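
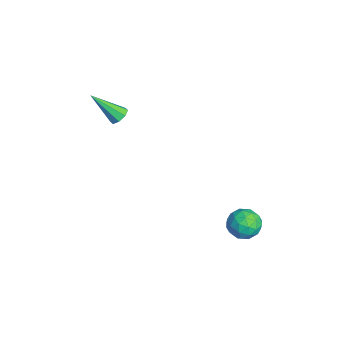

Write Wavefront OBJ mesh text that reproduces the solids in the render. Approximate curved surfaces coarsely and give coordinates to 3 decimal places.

v -2.785 -1.821 2.206
v -2.205 -1.906 2.275
v -3.155 -3.159 3.674
v -2.364 -1.574 2.537
v -2.769 -1.387 2.605
v -3.184 -1.455 2.44
v -3.365 -1.737 2.137
v -3.206 -2.068 1.875
v -2.801 -2.255 1.807
v -2.386 -2.188 1.972
v 3.263 3.472 -1.615
v 4.17 3.561 -1.694
v 3.45 2.639 -0.406
v 4.357 2.728 -0.485
v 3.845 3.45 -0.254
v 3.729 3.965 -1.001
v 3.891 2.235 -1.099
v 3.775 2.75 -1.846
v 4.558 2.797 -1.375
v 4.53 3.548 -0.853
v 3.09 2.652 -1.247
v 3.062 3.403 -0.725
v 3.7 3.59 -1.76
v 3.92 2.61 -0.34
v 3.619 3.035 -0.204
v 4.153 3.087 -0.25
v 3.441 3.827 -1.353
v 3.974 3.879 -1.4
v 3.783 3.814 -0.554
v 3.646 2.321 -0.7
v 4.179 2.373 -0.747
v 3.467 3.113 -1.85
v 4.001 3.165 -1.896
v 3.837 2.386 -1.546
v 4.461 3.193 -1.62
v 4.571 2.703 -0.909
v 4.297 2.413 -1.27
v 4.229 2.716 -1.709
v 4.444 3.634 -1.313
v 4.555 3.144 -0.603
v 4.254 3.569 -0.467
v 4.186 3.871 -0.906
v 4.673 3.185 -1.126
v 3.065 3.056 -1.497
v 3.176 2.566 -0.787
v 3.434 2.329 -1.194
v 3.366 2.631 -1.633
v 3.049 3.497 -1.191
v 3.159 3.007 -0.48
v 3.391 3.484 -0.391
v 3.323 3.787 -0.83
v 2.947 3.015 -0.974
f 2 1 4
f 2 4 3
f 4 1 5
f 4 5 3
f 5 1 6
f 5 6 3
f 6 1 7
f 6 7 3
f 7 1 8
f 7 8 3
f 8 1 9
f 8 9 3
f 9 1 10
f 9 10 3
f 10 1 2
f 10 2 3
f 11 48 27
f 48 22 51
f 27 51 16
f 48 51 27
f 11 27 23
f 27 16 28
f 23 28 12
f 27 28 23
f 11 23 32
f 23 12 33
f 32 33 18
f 23 33 32
f 11 32 44
f 32 18 47
f 44 47 21
f 32 47 44
f 11 44 48
f 44 21 52
f 48 52 22
f 44 52 48
f 12 28 39
f 28 16 42
f 39 42 20
f 28 42 39
f 16 51 29
f 51 22 50
f 29 50 15
f 51 50 29
f 22 52 49
f 52 21 45
f 49 45 13
f 52 45 49
f 21 47 46
f 47 18 34
f 46 34 17
f 47 34 46
f 18 33 38
f 33 12 35
f 38 35 19
f 33 35 38
f 14 40 26
f 40 20 41
f 26 41 15
f 40 41 26
f 14 26 24
f 26 15 25
f 24 25 13
f 26 25 24
f 14 24 31
f 24 13 30
f 31 30 17
f 24 30 31
f 14 31 36
f 31 17 37
f 36 37 19
f 31 37 36
f 14 36 40
f 36 19 43
f 40 43 20
f 36 43 40
f 15 41 29
f 41 20 42
f 29 42 16
f 41 42 29
f 13 25 49
f 25 15 50
f 49 50 22
f 25 50 49
f 17 30 46
f 30 13 45
f 46 45 21
f 30 45 46
f 19 37 38
f 37 17 34
f 38 34 18
f 37 34 38
f 20 43 39
f 43 19 35
f 39 35 12
f 43 35 39



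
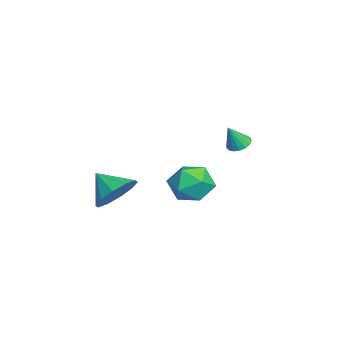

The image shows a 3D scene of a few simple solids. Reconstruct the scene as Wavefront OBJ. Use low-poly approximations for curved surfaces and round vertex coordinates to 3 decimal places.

v 0.525 1.753 -3.667
v 1.131 1.255 -3.156
v -0.231 0.485 -4.004
v 0.375 -0.013 -3.493
v -0.219 0.575 -3.073
v 0.248 1.359 -2.864
v 0.652 0.381 -4.296
v 1.119 1.165 -4.087
v 1.21 0.408 -3.545
v 0.671 0.527 -2.789
v 0.229 1.213 -4.371
v -0.31 1.332 -3.615
v 1.129 -1.749 -3.753
v 1.59 -1.413 -3.006
v 0.511 -2.511 -3.027
v 1.111 -1.093 -3.08
v 0.638 -1.024 -3.411
v 0.353 -1.233 -3.872
v 0.365 -1.638 -4.288
v 0.668 -2.086 -4.499
v 1.148 -2.406 -4.425
v 1.62 -2.474 -4.095
v 1.905 -2.266 -3.633
v 1.894 -1.861 -3.217
v -3.694 2.697 -3.595
v -3.38 3.102 -3.506
v -3.406 2.263 -2.625
v -3.598 3.173 -3.41
v -3.838 3.135 -3.356
v -4.045 2.997 -3.356
v -4.171 2.789 -3.412
v -4.188 2.561 -3.509
v -4.092 2.364 -3.626
v -3.904 2.242 -3.735
v -3.668 2.225 -3.813
v -3.438 2.316 -3.84
v -3.267 2.494 -3.812
v -3.193 2.719 -3.733
v -3.234 2.938 -3.623
f 1 12 6
f 1 6 2
f 1 2 8
f 1 8 11
f 1 11 12
f 2 6 10
f 6 12 5
f 12 11 3
f 11 8 7
f 8 2 9
f 4 10 5
f 4 5 3
f 4 3 7
f 4 7 9
f 4 9 10
f 5 10 6
f 3 5 12
f 7 3 11
f 9 7 8
f 10 9 2
f 14 13 16
f 14 16 15
f 16 13 17
f 16 17 15
f 17 13 18
f 17 18 15
f 18 13 19
f 18 19 15
f 19 13 20
f 19 20 15
f 20 13 21
f 20 21 15
f 21 13 22
f 21 22 15
f 22 13 23
f 22 23 15
f 23 13 24
f 23 24 15
f 24 13 14
f 24 14 15
f 26 25 28
f 26 28 27
f 28 25 29
f 28 29 27
f 29 25 30
f 29 30 27
f 30 25 31
f 30 31 27
f 31 25 32
f 31 32 27
f 32 25 33
f 32 33 27
f 33 25 34
f 33 34 27
f 34 25 35
f 34 35 27
f 35 25 36
f 35 36 27
f 36 25 37
f 36 37 27
f 37 25 38
f 37 38 27
f 38 25 39
f 38 39 27
f 39 25 26
f 39 26 27



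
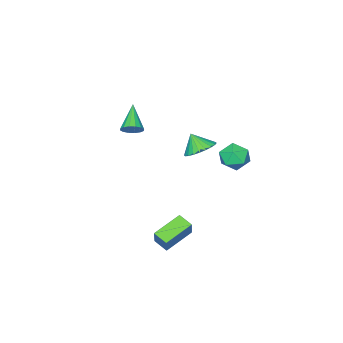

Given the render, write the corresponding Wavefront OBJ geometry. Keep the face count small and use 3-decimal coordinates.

v -3.99 1.794 -0.301
v -3.12 1.583 -0.172
v -4 0.997 -1.528
v -3.13 0.786 -1.399
v -3.763 0.454 -0.845
v -3.757 0.947 -0.086
v -3.363 1.633 -1.614
v -3.357 2.126 -0.855
v -2.733 1.484 -0.983
v -2.98 0.755 -0.507
v -4.14 1.825 -1.193
v -4.387 1.096 -0.717
v 0.118 -2.272 1.143
v 0.492 -2.745 1.053
v -0.818 -3.208 2.177
v 0.613 -2.592 1.301
v 0.601 -2.353 1.507
v 0.46 -2.092 1.615
v 0.227 -1.879 1.597
v -0.035 -1.772 1.457
v -0.256 -1.798 1.233
v -0.377 -1.952 0.985
v -0.365 -2.191 0.779
v -0.223 -2.452 0.671
v 0.009 -2.665 0.689
v 0.271 -2.772 0.829
v 3.397 3.628 -3.096
v 3.446 2.855 -2.797
v 1.862 3.759 -2.505
v 1.911 2.986 -2.206
v 3.809 4.034 -2.114
v 3.858 3.261 -1.815
v 2.274 4.165 -1.523
v 2.323 3.392 -1.224
v -3.241 -0.827 -1.152
v -2.402 -0.475 -1.015
v -3.139 -1.433 -0.228
v -2.607 -0.239 -0.837
v -2.908 -0.093 -0.708
v -3.26 -0.059 -0.646
v -3.609 -0.141 -0.661
v -3.902 -0.328 -0.751
v -4.095 -0.591 -0.902
v -4.157 -0.889 -1.091
v -4.08 -1.179 -1.289
v -3.876 -1.414 -1.467
v -3.574 -1.56 -1.596
v -3.223 -1.595 -1.658
v -2.874 -1.512 -1.643
v -2.58 -1.326 -1.553
v -2.388 -1.063 -1.402
v -2.326 -0.764 -1.213
f 1 12 6
f 1 6 2
f 1 2 8
f 1 8 11
f 1 11 12
f 2 6 10
f 6 12 5
f 12 11 3
f 11 8 7
f 8 2 9
f 4 10 5
f 4 5 3
f 4 3 7
f 4 7 9
f 4 9 10
f 5 10 6
f 3 5 12
f 7 3 11
f 9 7 8
f 10 9 2
f 14 13 16
f 14 16 15
f 16 13 17
f 16 17 15
f 17 13 18
f 17 18 15
f 18 13 19
f 18 19 15
f 19 13 20
f 19 20 15
f 20 13 21
f 20 21 15
f 21 13 22
f 21 22 15
f 22 13 23
f 22 23 15
f 23 13 24
f 23 24 15
f 24 13 25
f 24 25 15
f 25 13 26
f 25 26 15
f 26 13 14
f 26 14 15
f 28 30 27
f 31 28 27
f 27 30 29
f 29 31 27
f 28 34 30
f 32 28 31
f 32 34 28
f 30 34 29
f 33 31 29
f 29 34 33
f 33 32 31
f 34 32 33
f 36 35 38
f 36 38 37
f 38 35 39
f 38 39 37
f 39 35 40
f 39 40 37
f 40 35 41
f 40 41 37
f 41 35 42
f 41 42 37
f 42 35 43
f 42 43 37
f 43 35 44
f 43 44 37
f 44 35 45
f 44 45 37
f 45 35 46
f 45 46 37
f 46 35 47
f 46 47 37
f 47 35 48
f 47 48 37
f 48 35 49
f 48 49 37
f 49 35 50
f 49 50 37
f 50 35 51
f 50 51 37
f 51 35 52
f 51 52 37
f 52 35 36
f 52 36 37



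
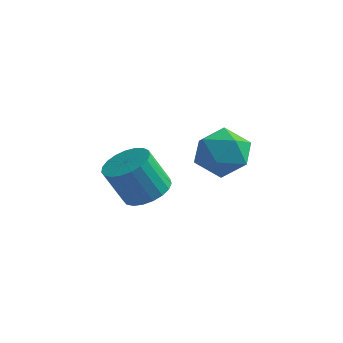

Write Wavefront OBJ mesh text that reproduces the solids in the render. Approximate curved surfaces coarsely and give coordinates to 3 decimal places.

v 4.096 2.39 -1.727
v 4.548 1.606 -1.095
v 2.572 2.254 -0.805
v 3.024 1.47 -0.173
v 3.377 2.513 -0.096
v 4.319 2.598 -0.666
v 2.801 1.262 -1.234
v 3.743 1.347 -1.804
v 3.748 0.909 -0.79
v 4.104 1.683 -0.087
v 3.016 2.177 -1.813
v 3.372 2.951 -1.11
v 0.322 2.964 -4.361
v 1.134 3.246 -3.933
v 0.449 2.937 -2.431
v -0.362 2.656 -2.859
v 0.93 3.588 -3.956
v 0.245 3.279 -2.454
v 0.62 3.822 -4.049
v -0.065 3.513 -2.547
v 0.259 3.908 -4.196
v -0.426 3.599 -2.694
v -0.091 3.831 -4.372
v -0.776 3.522 -2.869
v -0.37 3.603 -4.546
v -1.055 3.295 -3.043
v -0.529 3.266 -4.687
v -1.214 2.957 -3.185
v -0.54 2.876 -4.773
v -1.225 2.567 -3.27
v -0.403 2.502 -4.787
v -1.088 2.193 -3.284
v -0.14 2.207 -4.728
v -0.825 1.898 -3.225
v 0.203 2.044 -4.605
v -0.482 1.735 -3.102
v 0.566 2.039 -4.44
v -0.118 1.73 -2.938
v 0.888 2.195 -4.262
v 0.203 1.886 -2.759
v 1.111 2.484 -4.101
v 0.427 2.175 -2.598
v 1.199 2.855 -3.984
v 0.514 2.547 -2.482
f 1 12 6
f 1 6 2
f 1 2 8
f 1 8 11
f 1 11 12
f 2 6 10
f 6 12 5
f 12 11 3
f 11 8 7
f 8 2 9
f 4 10 5
f 4 5 3
f 4 3 7
f 4 7 9
f 4 9 10
f 5 10 6
f 3 5 12
f 7 3 11
f 9 7 8
f 10 9 2
f 14 13 17
f 14 17 15
f 15 17 18
f 15 18 16
f 17 13 19
f 17 19 18
f 18 19 20
f 18 20 16
f 19 13 21
f 19 21 20
f 20 21 22
f 20 22 16
f 21 13 23
f 21 23 22
f 22 23 24
f 22 24 16
f 23 13 25
f 23 25 24
f 24 25 26
f 24 26 16
f 25 13 27
f 25 27 26
f 26 27 28
f 26 28 16
f 27 13 29
f 27 29 28
f 28 29 30
f 28 30 16
f 29 13 31
f 29 31 30
f 30 31 32
f 30 32 16
f 31 13 33
f 31 33 32
f 32 33 34
f 32 34 16
f 33 13 35
f 33 35 34
f 34 35 36
f 34 36 16
f 35 13 37
f 35 37 36
f 36 37 38
f 36 38 16
f 37 13 39
f 37 39 38
f 38 39 40
f 38 40 16
f 39 13 41
f 39 41 40
f 40 41 42
f 40 42 16
f 41 13 43
f 41 43 42
f 42 43 44
f 42 44 16
f 43 13 14
f 43 14 44
f 44 14 15
f 44 15 16



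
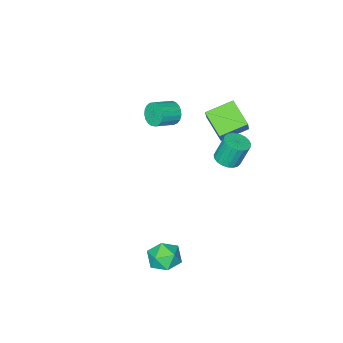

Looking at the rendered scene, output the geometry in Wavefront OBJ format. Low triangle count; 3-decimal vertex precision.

v -2.777 -3.627 1.344
v -2.466 -3.11 0.717
v -1.111 -3.257 1.269
v -1.423 -3.773 1.896
v -2.546 -2.873 0.977
v -1.192 -3.019 1.529
v -2.667 -2.765 1.301
v -1.312 -2.911 1.853
v -2.806 -2.806 1.632
v -1.452 -2.953 2.184
v -2.941 -2.99 1.913
v -1.586 -3.136 2.466
v -3.047 -3.283 2.096
v -1.692 -3.43 2.649
v -3.107 -3.636 2.149
v -1.752 -3.782 2.701
v -3.109 -3.987 2.063
v -1.755 -4.134 2.615
v -3.055 -4.276 1.852
v -1.7 -4.423 2.404
v -2.952 -4.453 1.553
v -1.597 -4.599 2.106
v -2.819 -4.487 1.219
v -1.465 -4.633 1.771
v -2.679 -4.372 0.905
v -1.325 -4.518 1.458
v -2.556 -4.128 0.668
v -1.201 -4.274 1.22
v -2.471 -3.798 0.548
v -1.117 -3.944 1.1
v -2.439 -3.438 0.565
v -1.085 -3.584 1.117
v -1.915 2.29 1.574
v -1.167 2.655 1.686
v -1.597 3.035 3.318
v -2.345 2.67 3.206
v -1.361 2.922 1.573
v -1.792 3.302 3.204
v -1.652 3.079 1.459
v -2.082 3.46 3.091
v -1.988 3.1 1.366
v -2.418 3.481 2.998
v -2.311 2.981 1.308
v -2.741 3.362 2.94
v -2.566 2.742 1.297
v -2.996 3.123 2.928
v -2.708 2.425 1.333
v -3.138 2.806 2.965
v -2.713 2.085 1.411
v -3.144 2.466 3.043
v -2.58 1.78 1.517
v -3.011 2.161 3.149
v -2.332 1.563 1.634
v -2.763 1.944 3.265
v -2.012 1.472 1.739
v -2.443 1.853 3.371
v -1.675 1.522 1.817
v -2.106 1.903 3.448
v -1.38 1.705 1.852
v -1.81 2.086 3.484
v -1.177 1.989 1.839
v -1.607 2.37 3.471
v -1.101 2.325 1.781
v -1.532 2.706 3.412
v 3.351 4.298 -3.409
v 4.472 4.356 -3.335
v 3.408 2.544 -2.925
v 4.529 2.602 -2.851
v 3.888 3.148 -2.105
v 3.852 4.231 -2.404
v 4.028 2.669 -3.856
v 3.992 3.752 -4.155
v 4.89 3.348 -3.611
v 4.804 3.644 -2.529
v 3.076 3.256 -3.731
v 2.99 3.552 -2.649
v -3.116 0.431 1.225
v -3.374 -1.148 2.231
v -4.767 1.078 1.819
v -5.024 -0.501 2.825
v -2.136 1.361 2.935
v -2.393 -0.218 3.941
v -3.786 2.008 3.529
v -4.044 0.429 4.535
f 2 1 5
f 2 5 3
f 3 5 6
f 3 6 4
f 5 1 7
f 5 7 6
f 6 7 8
f 6 8 4
f 7 1 9
f 7 9 8
f 8 9 10
f 8 10 4
f 9 1 11
f 9 11 10
f 10 11 12
f 10 12 4
f 11 1 13
f 11 13 12
f 12 13 14
f 12 14 4
f 13 1 15
f 13 15 14
f 14 15 16
f 14 16 4
f 15 1 17
f 15 17 16
f 16 17 18
f 16 18 4
f 17 1 19
f 17 19 18
f 18 19 20
f 18 20 4
f 19 1 21
f 19 21 20
f 20 21 22
f 20 22 4
f 21 1 23
f 21 23 22
f 22 23 24
f 22 24 4
f 23 1 25
f 23 25 24
f 24 25 26
f 24 26 4
f 25 1 27
f 25 27 26
f 26 27 28
f 26 28 4
f 27 1 29
f 27 29 28
f 28 29 30
f 28 30 4
f 29 1 31
f 29 31 30
f 30 31 32
f 30 32 4
f 31 1 2
f 31 2 32
f 32 2 3
f 32 3 4
f 34 33 37
f 34 37 35
f 35 37 38
f 35 38 36
f 37 33 39
f 37 39 38
f 38 39 40
f 38 40 36
f 39 33 41
f 39 41 40
f 40 41 42
f 40 42 36
f 41 33 43
f 41 43 42
f 42 43 44
f 42 44 36
f 43 33 45
f 43 45 44
f 44 45 46
f 44 46 36
f 45 33 47
f 45 47 46
f 46 47 48
f 46 48 36
f 47 33 49
f 47 49 48
f 48 49 50
f 48 50 36
f 49 33 51
f 49 51 50
f 50 51 52
f 50 52 36
f 51 33 53
f 51 53 52
f 52 53 54
f 52 54 36
f 53 33 55
f 53 55 54
f 54 55 56
f 54 56 36
f 55 33 57
f 55 57 56
f 56 57 58
f 56 58 36
f 57 33 59
f 57 59 58
f 58 59 60
f 58 60 36
f 59 33 61
f 59 61 60
f 60 61 62
f 60 62 36
f 61 33 63
f 61 63 62
f 62 63 64
f 62 64 36
f 63 33 34
f 63 34 64
f 64 34 35
f 64 35 36
f 65 76 70
f 65 70 66
f 65 66 72
f 65 72 75
f 65 75 76
f 66 70 74
f 70 76 69
f 76 75 67
f 75 72 71
f 72 66 73
f 68 74 69
f 68 69 67
f 68 67 71
f 68 71 73
f 68 73 74
f 69 74 70
f 67 69 76
f 71 67 75
f 73 71 72
f 74 73 66
f 78 80 77
f 81 78 77
f 77 80 79
f 79 81 77
f 78 84 80
f 82 78 81
f 82 84 78
f 80 84 79
f 83 81 79
f 79 84 83
f 83 82 81
f 84 82 83



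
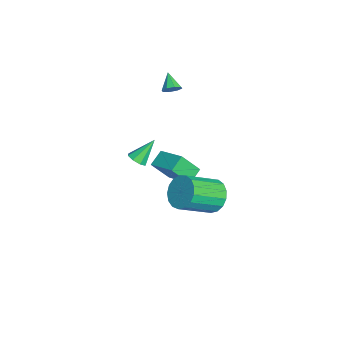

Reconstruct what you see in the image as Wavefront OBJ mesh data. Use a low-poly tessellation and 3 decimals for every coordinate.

v -3.966 2.895 -4.169
v -3.784 2.002 -2.991
v -2.802 3.896 -3.59
v -2.621 3.002 -2.411
v -3.299 2.398 -4.649
v -3.118 1.504 -3.47
v -2.136 3.398 -4.069
v -1.954 2.505 -2.891
v -3.186 2.542 2.185
v -2.885 2.282 2.504
v -3.994 2.358 2.795
v -2.904 2.661 2.593
v -3.088 2.971 2.444
v -3.329 3.03 2.142
v -3.486 2.803 1.866
v -3.467 2.424 1.776
v -3.283 2.114 1.926
v -3.042 2.055 2.228
v 2.242 4.329 -0.999
v 2.554 3.951 -1.777
v 3.33 2.453 -0.74
v 3.018 2.831 0.039
v 2.884 4.212 -1.647
v 3.66 2.714 -0.61
v 3.067 4.499 -1.369
v 3.843 3.002 -0.331
v 3.061 4.748 -1.006
v 3.837 3.251 0.032
v 2.867 4.901 -0.641
v 3.643 3.403 0.397
v 2.531 4.922 -0.358
v 3.306 3.425 0.68
v 2.128 4.808 -0.222
v 2.903 3.311 0.816
v 1.751 4.584 -0.264
v 2.527 3.086 0.774
v 1.487 4.301 -0.474
v 2.263 2.804 0.563
v 1.396 4.025 -0.805
v 2.171 2.527 0.233
v 1.499 3.818 -1.18
v 2.274 2.321 -0.142
v 1.772 3.728 -1.513
v 2.547 2.231 -0.476
v 2.153 3.776 -1.729
v 2.928 2.279 -0.691
v -0.68 0.85 -0.891
v -0.171 0.998 -0.788
v -1.14 1.69 0.171
v -0.355 1.245 -1.063
v -0.73 1.261 -1.238
v -1.075 1.036 -1.209
v -1.189 0.702 -0.994
v -1.005 0.454 -0.719
v -0.631 0.439 -0.544
v -0.286 0.664 -0.573
f 2 4 1
f 5 2 1
f 1 4 3
f 3 5 1
f 2 8 4
f 6 2 5
f 6 8 2
f 4 8 3
f 7 5 3
f 3 8 7
f 7 6 5
f 8 6 7
f 10 9 12
f 10 12 11
f 12 9 13
f 12 13 11
f 13 9 14
f 13 14 11
f 14 9 15
f 14 15 11
f 15 9 16
f 15 16 11
f 16 9 17
f 16 17 11
f 17 9 18
f 17 18 11
f 18 9 10
f 18 10 11
f 20 19 23
f 20 23 21
f 21 23 24
f 21 24 22
f 23 19 25
f 23 25 24
f 24 25 26
f 24 26 22
f 25 19 27
f 25 27 26
f 26 27 28
f 26 28 22
f 27 19 29
f 27 29 28
f 28 29 30
f 28 30 22
f 29 19 31
f 29 31 30
f 30 31 32
f 30 32 22
f 31 19 33
f 31 33 32
f 32 33 34
f 32 34 22
f 33 19 35
f 33 35 34
f 34 35 36
f 34 36 22
f 35 19 37
f 35 37 36
f 36 37 38
f 36 38 22
f 37 19 39
f 37 39 38
f 38 39 40
f 38 40 22
f 39 19 41
f 39 41 40
f 40 41 42
f 40 42 22
f 41 19 43
f 41 43 42
f 42 43 44
f 42 44 22
f 43 19 45
f 43 45 44
f 44 45 46
f 44 46 22
f 45 19 20
f 45 20 46
f 46 20 21
f 46 21 22
f 48 47 50
f 48 50 49
f 50 47 51
f 50 51 49
f 51 47 52
f 51 52 49
f 52 47 53
f 52 53 49
f 53 47 54
f 53 54 49
f 54 47 55
f 54 55 49
f 55 47 56
f 55 56 49
f 56 47 48
f 56 48 49



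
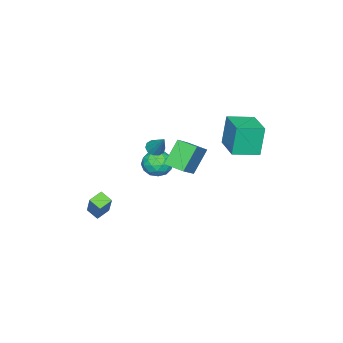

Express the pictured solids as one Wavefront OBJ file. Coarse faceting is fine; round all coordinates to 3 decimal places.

v -0.208 1.16 2.625
v 1.228 1.412 3.663
v -0.272 2.351 2.424
v 1.164 2.603 3.463
v 0.856 0.977 1.197
v 2.292 1.229 2.236
v 0.792 2.168 0.997
v 2.228 2.42 2.035
v -1.589 -1.925 0.506
v -1.16 -2.314 0.619
v -1.051 -0.955 1.794
v -1.031 -2.07 0.382
v -1.114 -1.77 0.191
v -1.379 -1.53 0.121
v -1.724 -1.44 0.198
v -2.018 -1.536 0.392
v -2.147 -1.78 0.63
v -2.064 -2.079 0.82
v -1.799 -2.32 0.89
v -1.454 -2.409 0.814
v -3.317 -2.007 -1.12
v -2.406 -1.801 -0.798
v -2.714 -3.079 -2.142
v -1.803 -2.873 -1.82
v -2.442 -3.341 -1.228
v -2.815 -2.678 -0.597
v -2.305 -2.202 -2.343
v -2.678 -1.539 -1.712
v -1.78 -1.922 -1.554
v -1.865 -2.625 -0.865
v -3.255 -2.255 -2.075
v -3.34 -2.958 -1.386
v -2.915 -1.81 -0.869
v -2.205 -3.07 -2.071
v -2.581 -3.345 -1.723
v -2.046 -3.224 -1.534
v -3.155 -2.325 -0.751
v -2.619 -2.204 -0.562
v -2.64 -3.109 -0.815
v -2.501 -2.676 -2.378
v -1.965 -2.555 -2.189
v -3.074 -1.656 -1.406
v -2.539 -1.535 -1.217
v -2.48 -1.771 -2.125
v -2.011 -1.76 -1.124
v -1.657 -2.39 -1.725
v -1.952 -1.995 -2.032
v -2.171 -1.606 -1.661
v -2.061 -2.173 -0.719
v -1.706 -2.804 -1.32
v -2.082 -3.078 -0.972
v -2.301 -2.689 -0.601
v -1.693 -2.244 -1.164
v -3.414 -2.076 -1.62
v -3.059 -2.707 -2.221
v -2.819 -2.191 -2.339
v -3.038 -1.802 -1.968
v -3.463 -2.49 -1.215
v -3.109 -3.12 -1.816
v -2.949 -3.274 -1.279
v -3.168 -2.885 -0.908
v -3.427 -2.636 -1.776
v 3.537 -2.353 -2.751
v 3.491 -3.082 -2.338
v 2.753 -2.119 -2.424
v 2.708 -2.849 -2.011
v 4.492 -1.471 -1.089
v 4.447 -2.201 -0.676
v 3.709 -1.238 -0.762
v 3.663 -1.967 -0.349
v -4.414 2.594 0.976
v -4.788 2.657 2.92
v -3.007 4.111 1.198
v -3.381 4.174 3.141
v -3.239 1.466 1.239
v -3.613 1.529 3.182
v -1.832 2.983 1.46
v -2.206 3.046 3.404
f 2 4 1
f 5 2 1
f 1 4 3
f 3 5 1
f 2 8 4
f 6 2 5
f 6 8 2
f 4 8 3
f 7 5 3
f 3 8 7
f 7 6 5
f 8 6 7
f 10 9 12
f 10 12 11
f 12 9 13
f 12 13 11
f 13 9 14
f 13 14 11
f 14 9 15
f 14 15 11
f 15 9 16
f 15 16 11
f 16 9 17
f 16 17 11
f 17 9 18
f 17 18 11
f 18 9 19
f 18 19 11
f 19 9 20
f 19 20 11
f 20 9 10
f 20 10 11
f 21 58 37
f 58 32 61
f 37 61 26
f 58 61 37
f 21 37 33
f 37 26 38
f 33 38 22
f 37 38 33
f 21 33 42
f 33 22 43
f 42 43 28
f 33 43 42
f 21 42 54
f 42 28 57
f 54 57 31
f 42 57 54
f 21 54 58
f 54 31 62
f 58 62 32
f 54 62 58
f 22 38 49
f 38 26 52
f 49 52 30
f 38 52 49
f 26 61 39
f 61 32 60
f 39 60 25
f 61 60 39
f 32 62 59
f 62 31 55
f 59 55 23
f 62 55 59
f 31 57 56
f 57 28 44
f 56 44 27
f 57 44 56
f 28 43 48
f 43 22 45
f 48 45 29
f 43 45 48
f 24 50 36
f 50 30 51
f 36 51 25
f 50 51 36
f 24 36 34
f 36 25 35
f 34 35 23
f 36 35 34
f 24 34 41
f 34 23 40
f 41 40 27
f 34 40 41
f 24 41 46
f 41 27 47
f 46 47 29
f 41 47 46
f 24 46 50
f 46 29 53
f 50 53 30
f 46 53 50
f 25 51 39
f 51 30 52
f 39 52 26
f 51 52 39
f 23 35 59
f 35 25 60
f 59 60 32
f 35 60 59
f 27 40 56
f 40 23 55
f 56 55 31
f 40 55 56
f 29 47 48
f 47 27 44
f 48 44 28
f 47 44 48
f 30 53 49
f 53 29 45
f 49 45 22
f 53 45 49
f 64 66 63
f 67 64 63
f 63 66 65
f 65 67 63
f 64 70 66
f 68 64 67
f 68 70 64
f 66 70 65
f 69 67 65
f 65 70 69
f 69 68 67
f 70 68 69
f 72 74 71
f 75 72 71
f 71 74 73
f 73 75 71
f 72 78 74
f 76 72 75
f 76 78 72
f 74 78 73
f 77 75 73
f 73 78 77
f 77 76 75
f 78 76 77



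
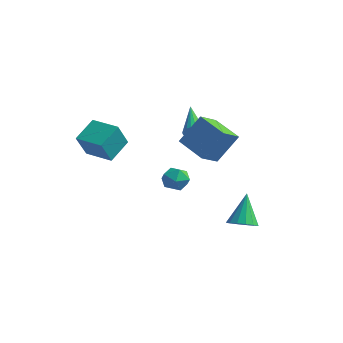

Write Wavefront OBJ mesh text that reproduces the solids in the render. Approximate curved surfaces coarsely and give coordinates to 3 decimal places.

v 1.942 0.835 0.229
v 1.943 -0.368 0.862
v 0.145 1.136 0.8
v 0.145 -0.068 1.434
v 2.615 1.708 1.886
v 2.615 0.504 2.52
v 0.817 2.008 2.458
v 0.818 0.805 3.091
v -1.005 2.391 0.948
v -0.551 2.783 1.061
v -2.355 3.629 2.072
v -0.647 2.874 0.845
v -0.805 2.882 0.646
v -0.998 2.805 0.5
v -1.191 2.656 0.431
v -1.352 2.461 0.452
v -1.454 2.254 0.558
v -1.477 2.071 0.732
v -1.419 1.943 0.943
v -1.289 1.892 1.155
v -1.11 1.928 1.331
v -0.913 2.043 1.441
v -0.731 2.219 1.466
v -0.597 2.424 1.401
v -0.533 2.624 1.258
v -4.7 -1.865 -0.291
v -4.517 -2.785 1.151
v -4.8 -0.516 0.582
v -4.617 -1.436 2.024
v -3.063 -1.684 -0.384
v -2.88 -2.604 1.058
v -3.163 -0.335 0.489
v -2.98 -1.255 1.931
v 3.015 1.58 -4.211
v 3.618 1.119 -3.827
v 2.565 2.46 -2.449
v 3.821 1.487 -3.958
v 3.809 1.879 -4.157
v 3.584 2.191 -4.37
v 3.207 2.339 -4.541
v 2.778 2.284 -4.623
v 2.413 2.041 -4.595
v 2.209 1.674 -4.464
v 2.221 1.281 -4.265
v 2.446 0.969 -4.051
v 2.824 0.821 -3.881
v 3.252 0.876 -3.798
v 1.185 -0.637 -0.199
v 1.821 -1.119 -0.432
v 0.319 -1.561 -0.648
v 0.955 -2.043 -0.881
v 0.802 -1.919 -0.074
v 1.337 -1.347 0.203
v 0.803 -1.333 -1.283
v 1.338 -0.761 -1.006
v 1.584 -1.549 -1.102
v 1.584 -1.911 -0.354
v 0.556 -0.769 -0.726
v 0.556 -1.131 0.022
f 2 4 1
f 5 2 1
f 1 4 3
f 3 5 1
f 2 8 4
f 6 2 5
f 6 8 2
f 4 8 3
f 7 5 3
f 3 8 7
f 7 6 5
f 8 6 7
f 10 9 12
f 10 12 11
f 12 9 13
f 12 13 11
f 13 9 14
f 13 14 11
f 14 9 15
f 14 15 11
f 15 9 16
f 15 16 11
f 16 9 17
f 16 17 11
f 17 9 18
f 17 18 11
f 18 9 19
f 18 19 11
f 19 9 20
f 19 20 11
f 20 9 21
f 20 21 11
f 21 9 22
f 21 22 11
f 22 9 23
f 22 23 11
f 23 9 24
f 23 24 11
f 24 9 25
f 24 25 11
f 25 9 10
f 25 10 11
f 27 29 26
f 30 27 26
f 26 29 28
f 28 30 26
f 27 33 29
f 31 27 30
f 31 33 27
f 29 33 28
f 32 30 28
f 28 33 32
f 32 31 30
f 33 31 32
f 35 34 37
f 35 37 36
f 37 34 38
f 37 38 36
f 38 34 39
f 38 39 36
f 39 34 40
f 39 40 36
f 40 34 41
f 40 41 36
f 41 34 42
f 41 42 36
f 42 34 43
f 42 43 36
f 43 34 44
f 43 44 36
f 44 34 45
f 44 45 36
f 45 34 46
f 45 46 36
f 46 34 47
f 46 47 36
f 47 34 35
f 47 35 36
f 48 59 53
f 48 53 49
f 48 49 55
f 48 55 58
f 48 58 59
f 49 53 57
f 53 59 52
f 59 58 50
f 58 55 54
f 55 49 56
f 51 57 52
f 51 52 50
f 51 50 54
f 51 54 56
f 51 56 57
f 52 57 53
f 50 52 59
f 54 50 58
f 56 54 55
f 57 56 49



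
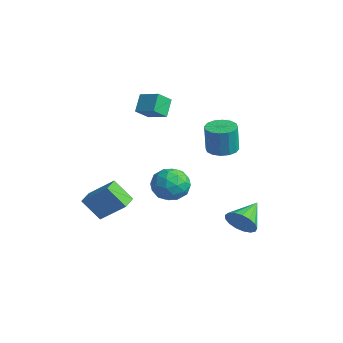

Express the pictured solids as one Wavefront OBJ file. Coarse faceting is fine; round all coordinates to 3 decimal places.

v -4.095 0.717 3.252
v -3.962 -0.196 3.987
v -2.925 1.209 3.651
v -2.792 0.295 4.386
v -3.508 0.065 2.334
v -3.375 -0.849 3.069
v -2.338 0.556 2.733
v -2.205 -0.357 3.468
v 3.383 1.762 -3.213
v 4.142 1.812 -2.579
v 2.657 3.278 -2.467
v 4.288 2.066 -2.952
v 4.227 2.25 -3.385
v 3.973 2.322 -3.778
v 3.583 2.265 -4.042
v 3.148 2.094 -4.116
v 2.766 1.846 -3.983
v 2.526 1.579 -3.674
v 2.482 1.353 -3.26
v 2.645 1.222 -2.835
v 2.976 1.214 -2.496
v 3.401 1.331 -2.322
v 3.821 1.547 -2.352
v 1.212 -1.878 0.783
v 1.984 -1.036 0.868
v 2.256 -2.704 -0.508
v 3.028 -1.862 -0.423
v 2.887 -2.599 0.443
v 2.242 -2.088 1.241
v 1.998 -1.652 -0.881
v 1.353 -1.141 -0.083
v 2.47 -0.896 -0.161
v 3.019 -1.481 0.658
v 1.221 -2.259 -0.298
v 1.77 -2.844 0.521
v 1.507 -1.384 0.939
v 2.733 -2.356 -0.579
v 2.65 -2.789 -0.07
v 3.104 -2.294 -0.02
v 1.658 -2.003 1.158
v 2.112 -1.508 1.208
v 2.642 -2.427 0.958
v 2.128 -2.232 -0.848
v 2.582 -1.737 -0.798
v 1.136 -1.446 0.38
v 1.59 -0.951 0.43
v 1.598 -1.313 -0.598
v 2.246 -0.807 0.384
v 2.859 -1.292 -0.375
v 2.254 -1.169 -0.644
v 1.875 -0.869 -0.175
v 2.569 -1.151 0.865
v 3.182 -1.637 0.106
v 3.099 -2.07 0.615
v 2.72 -1.77 1.084
v 2.854 -1.069 0.261
v 1.058 -2.103 0.254
v 1.671 -2.589 -0.505
v 1.52 -1.97 -0.724
v 1.141 -1.67 -0.255
v 1.381 -2.448 0.735
v 1.994 -2.933 -0.024
v 2.365 -2.871 0.535
v 1.986 -2.571 1.004
v 1.386 -2.671 0.099
v -1.543 -4.136 -3.65
v -2.34 -4.842 -2.403
v -2.253 -3.296 -3.628
v -3.05 -4.002 -2.381
v -0.37 -3.178 -2.359
v -1.167 -3.884 -1.112
v -1.08 -2.338 -2.337
v -1.877 -3.044 -1.09
v -0.929 3.297 0.114
v -0.193 2.733 0.035
v -0.116 2.58 1.847
v -0.851 3.143 1.926
v -0.008 3.176 0.065
v 0.069 3.023 1.877
v -0.069 3.652 0.107
v 0.008 3.499 1.919
v -0.361 4.032 0.152
v -0.284 3.879 1.964
v -0.804 4.215 0.186
v -0.727 4.062 1.998
v -1.282 4.153 0.201
v -1.204 3.999 2.013
v -1.664 3.86 0.193
v -1.587 3.707 2.005
v -1.849 3.417 0.163
v -1.772 3.264 1.975
v -1.788 2.941 0.121
v -1.711 2.788 1.933
v -1.496 2.561 0.076
v -1.419 2.408 1.888
v -1.053 2.378 0.042
v -0.976 2.225 1.854
v -0.576 2.441 0.027
v -0.498 2.287 1.839
f 2 4 1
f 5 2 1
f 1 4 3
f 3 5 1
f 2 8 4
f 6 2 5
f 6 8 2
f 4 8 3
f 7 5 3
f 3 8 7
f 7 6 5
f 8 6 7
f 10 9 12
f 10 12 11
f 12 9 13
f 12 13 11
f 13 9 14
f 13 14 11
f 14 9 15
f 14 15 11
f 15 9 16
f 15 16 11
f 16 9 17
f 16 17 11
f 17 9 18
f 17 18 11
f 18 9 19
f 18 19 11
f 19 9 20
f 19 20 11
f 20 9 21
f 20 21 11
f 21 9 22
f 21 22 11
f 22 9 23
f 22 23 11
f 23 9 10
f 23 10 11
f 24 61 40
f 61 35 64
f 40 64 29
f 61 64 40
f 24 40 36
f 40 29 41
f 36 41 25
f 40 41 36
f 24 36 45
f 36 25 46
f 45 46 31
f 36 46 45
f 24 45 57
f 45 31 60
f 57 60 34
f 45 60 57
f 24 57 61
f 57 34 65
f 61 65 35
f 57 65 61
f 25 41 52
f 41 29 55
f 52 55 33
f 41 55 52
f 29 64 42
f 64 35 63
f 42 63 28
f 64 63 42
f 35 65 62
f 65 34 58
f 62 58 26
f 65 58 62
f 34 60 59
f 60 31 47
f 59 47 30
f 60 47 59
f 31 46 51
f 46 25 48
f 51 48 32
f 46 48 51
f 27 53 39
f 53 33 54
f 39 54 28
f 53 54 39
f 27 39 37
f 39 28 38
f 37 38 26
f 39 38 37
f 27 37 44
f 37 26 43
f 44 43 30
f 37 43 44
f 27 44 49
f 44 30 50
f 49 50 32
f 44 50 49
f 27 49 53
f 49 32 56
f 53 56 33
f 49 56 53
f 28 54 42
f 54 33 55
f 42 55 29
f 54 55 42
f 26 38 62
f 38 28 63
f 62 63 35
f 38 63 62
f 30 43 59
f 43 26 58
f 59 58 34
f 43 58 59
f 32 50 51
f 50 30 47
f 51 47 31
f 50 47 51
f 33 56 52
f 56 32 48
f 52 48 25
f 56 48 52
f 67 69 66
f 70 67 66
f 66 69 68
f 68 70 66
f 67 73 69
f 71 67 70
f 71 73 67
f 69 73 68
f 72 70 68
f 68 73 72
f 72 71 70
f 73 71 72
f 75 74 78
f 75 78 76
f 76 78 79
f 76 79 77
f 78 74 80
f 78 80 79
f 79 80 81
f 79 81 77
f 80 74 82
f 80 82 81
f 81 82 83
f 81 83 77
f 82 74 84
f 82 84 83
f 83 84 85
f 83 85 77
f 84 74 86
f 84 86 85
f 85 86 87
f 85 87 77
f 86 74 88
f 86 88 87
f 87 88 89
f 87 89 77
f 88 74 90
f 88 90 89
f 89 90 91
f 89 91 77
f 90 74 92
f 90 92 91
f 91 92 93
f 91 93 77
f 92 74 94
f 92 94 93
f 93 94 95
f 93 95 77
f 94 74 96
f 94 96 95
f 95 96 97
f 95 97 77
f 96 74 98
f 96 98 97
f 97 98 99
f 97 99 77
f 98 74 75
f 98 75 99
f 99 75 76
f 99 76 77



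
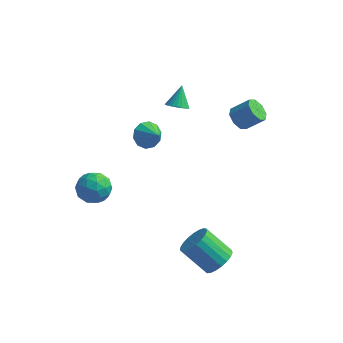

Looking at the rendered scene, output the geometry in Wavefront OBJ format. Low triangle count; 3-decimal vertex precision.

v -3.839 -2.933 0.973
v -3.447 -3.298 0.131
v -4.533 -4.362 1.269
v -4.141 -4.727 0.427
v -3.547 -4.506 1.199
v -3.119 -3.623 1.016
v -4.861 -4.037 0.384
v -4.433 -3.154 0.201
v -4.078 -3.98 -0.234
v -3.266 -4.27 0.27
v -4.714 -3.39 1.13
v -3.902 -3.68 1.634
v -3.582 -2.99 0.526
v -4.398 -4.67 0.874
v -4.049 -4.54 1.328
v -3.818 -4.755 0.833
v -3.389 -3.181 1.047
v -3.158 -3.396 0.551
v -3.218 -4.106 1.18
v -4.822 -4.264 0.849
v -4.591 -4.479 0.353
v -4.162 -2.905 0.567
v -3.931 -3.12 0.072
v -4.762 -3.554 0.22
v -3.722 -3.606 -0.184
v -4.13 -4.446 -0.01
v -4.554 -4.04 -0.035
v -4.302 -3.521 -0.142
v -3.245 -3.776 0.113
v -3.653 -4.616 0.287
v -3.304 -4.486 0.741
v -3.052 -3.967 0.633
v -3.616 -4.177 -0.101
v -4.327 -3.044 1.113
v -4.735 -3.884 1.287
v -4.928 -3.693 0.767
v -4.676 -3.174 0.659
v -3.85 -3.214 1.41
v -4.258 -4.054 1.584
v -3.678 -4.139 1.542
v -3.426 -3.62 1.435
v -4.364 -3.483 1.501
v -1.977 2.983 2.183
v -1.322 2.925 2.243
v -2.003 3.817 3.257
v -1.341 3.128 2.085
v -1.456 3.308 1.942
v -1.651 3.439 1.836
v -1.895 3.5 1.782
v -2.152 3.483 1.79
v -2.382 3.389 1.857
v -2.551 3.233 1.975
v -2.632 3.04 2.123
v -2.614 2.837 2.281
v -2.498 2.657 2.424
v -2.303 2.526 2.531
v -2.059 2.465 2.584
v -1.802 2.482 2.577
v -1.572 2.576 2.509
v -1.404 2.732 2.392
v 2.745 -3.809 -3.217
v 3.377 -3.85 -2.535
v 1.986 -3.792 -1.242
v 1.355 -3.751 -1.923
v 3.342 -3.469 -2.59
v 1.952 -3.411 -1.297
v 3.204 -3.146 -2.753
v 1.814 -3.088 -1.46
v 2.987 -2.939 -2.996
v 1.596 -2.88 -1.703
v 2.728 -2.881 -3.277
v 1.337 -2.823 -1.984
v 2.472 -2.984 -3.548
v 1.081 -2.926 -2.255
v 2.263 -3.23 -3.761
v 0.872 -3.172 -2.468
v 2.138 -3.576 -3.881
v 0.747 -3.518 -2.587
v 2.117 -3.962 -3.885
v 0.727 -3.904 -2.592
v 2.206 -4.322 -3.774
v 0.815 -4.264 -2.481
v 2.387 -4.593 -3.567
v 0.996 -4.535 -2.273
v 2.631 -4.728 -3.299
v 1.24 -4.67 -2.005
v 2.894 -4.705 -3.016
v 1.503 -4.647 -1.723
v 3.132 -4.527 -2.769
v 1.741 -4.469 -1.476
v 3.303 -4.224 -2.599
v 1.912 -4.166 -1.305
v 1.843 1.689 3.412
v 2.349 1.488 2.911
v 3.282 1.75 3.746
v 2.777 1.951 4.248
v 2.221 2.039 2.881
v 3.154 2.301 3.716
v 1.872 2.385 3.162
v 2.806 2.647 3.997
v 1.506 2.323 3.59
v 2.44 2.585 4.426
v 1.338 1.89 3.914
v 2.271 2.152 4.749
v 1.466 1.339 3.944
v 2.399 1.601 4.779
v 1.814 0.993 3.663
v 2.748 1.255 4.498
v 2.18 1.055 3.234
v 3.114 1.317 4.07
v -2.762 0.603 1.549
v -2.306 0.414 0.856
v -1.898 0.037 2.271
v -2.147 0.883 1.033
v -2.222 1.244 1.406
v -2.504 1.361 1.834
v -2.884 1.188 2.153
v -3.217 0.792 2.241
v -3.377 0.323 2.065
v -3.301 -0.038 1.691
v -3.02 -0.155 1.263
v -2.64 0.018 0.945
f 1 38 17
f 38 12 41
f 17 41 6
f 38 41 17
f 1 17 13
f 17 6 18
f 13 18 2
f 17 18 13
f 1 13 22
f 13 2 23
f 22 23 8
f 13 23 22
f 1 22 34
f 22 8 37
f 34 37 11
f 22 37 34
f 1 34 38
f 34 11 42
f 38 42 12
f 34 42 38
f 2 18 29
f 18 6 32
f 29 32 10
f 18 32 29
f 6 41 19
f 41 12 40
f 19 40 5
f 41 40 19
f 12 42 39
f 42 11 35
f 39 35 3
f 42 35 39
f 11 37 36
f 37 8 24
f 36 24 7
f 37 24 36
f 8 23 28
f 23 2 25
f 28 25 9
f 23 25 28
f 4 30 16
f 30 10 31
f 16 31 5
f 30 31 16
f 4 16 14
f 16 5 15
f 14 15 3
f 16 15 14
f 4 14 21
f 14 3 20
f 21 20 7
f 14 20 21
f 4 21 26
f 21 7 27
f 26 27 9
f 21 27 26
f 4 26 30
f 26 9 33
f 30 33 10
f 26 33 30
f 5 31 19
f 31 10 32
f 19 32 6
f 31 32 19
f 3 15 39
f 15 5 40
f 39 40 12
f 15 40 39
f 7 20 36
f 20 3 35
f 36 35 11
f 20 35 36
f 9 27 28
f 27 7 24
f 28 24 8
f 27 24 28
f 10 33 29
f 33 9 25
f 29 25 2
f 33 25 29
f 44 43 46
f 44 46 45
f 46 43 47
f 46 47 45
f 47 43 48
f 47 48 45
f 48 43 49
f 48 49 45
f 49 43 50
f 49 50 45
f 50 43 51
f 50 51 45
f 51 43 52
f 51 52 45
f 52 43 53
f 52 53 45
f 53 43 54
f 53 54 45
f 54 43 55
f 54 55 45
f 55 43 56
f 55 56 45
f 56 43 57
f 56 57 45
f 57 43 58
f 57 58 45
f 58 43 59
f 58 59 45
f 59 43 60
f 59 60 45
f 60 43 44
f 60 44 45
f 62 61 65
f 62 65 63
f 63 65 66
f 63 66 64
f 65 61 67
f 65 67 66
f 66 67 68
f 66 68 64
f 67 61 69
f 67 69 68
f 68 69 70
f 68 70 64
f 69 61 71
f 69 71 70
f 70 71 72
f 70 72 64
f 71 61 73
f 71 73 72
f 72 73 74
f 72 74 64
f 73 61 75
f 73 75 74
f 74 75 76
f 74 76 64
f 75 61 77
f 75 77 76
f 76 77 78
f 76 78 64
f 77 61 79
f 77 79 78
f 78 79 80
f 78 80 64
f 79 61 81
f 79 81 80
f 80 81 82
f 80 82 64
f 81 61 83
f 81 83 82
f 82 83 84
f 82 84 64
f 83 61 85
f 83 85 84
f 84 85 86
f 84 86 64
f 85 61 87
f 85 87 86
f 86 87 88
f 86 88 64
f 87 61 89
f 87 89 88
f 88 89 90
f 88 90 64
f 89 61 91
f 89 91 90
f 90 91 92
f 90 92 64
f 91 61 62
f 91 62 92
f 92 62 63
f 92 63 64
f 94 93 97
f 94 97 95
f 95 97 98
f 95 98 96
f 97 93 99
f 97 99 98
f 98 99 100
f 98 100 96
f 99 93 101
f 99 101 100
f 100 101 102
f 100 102 96
f 101 93 103
f 101 103 102
f 102 103 104
f 102 104 96
f 103 93 105
f 103 105 104
f 104 105 106
f 104 106 96
f 105 93 107
f 105 107 106
f 106 107 108
f 106 108 96
f 107 93 109
f 107 109 108
f 108 109 110
f 108 110 96
f 109 93 94
f 109 94 110
f 110 94 95
f 110 95 96
f 112 111 114
f 112 114 113
f 114 111 115
f 114 115 113
f 115 111 116
f 115 116 113
f 116 111 117
f 116 117 113
f 117 111 118
f 117 118 113
f 118 111 119
f 118 119 113
f 119 111 120
f 119 120 113
f 120 111 121
f 120 121 113
f 121 111 122
f 121 122 113
f 122 111 112
f 122 112 113



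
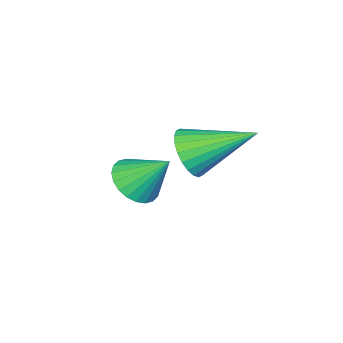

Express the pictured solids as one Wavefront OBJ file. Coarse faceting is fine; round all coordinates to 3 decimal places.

v -3.455 -2.622 -3.604
v -2.945 -2.952 -3.181
v -3.685 -1.738 -2.636
v -2.785 -2.757 -3.321
v -2.726 -2.542 -3.504
v -2.779 -2.338 -3.702
v -2.934 -2.178 -3.885
v -3.169 -2.085 -4.026
v -3.447 -2.074 -4.102
v -3.727 -2.147 -4.102
v -3.965 -2.291 -4.026
v -4.125 -2.486 -3.886
v -4.184 -2.702 -3.703
v -4.132 -2.905 -3.505
v -3.976 -3.065 -3.322
v -3.741 -3.158 -3.182
v -3.463 -3.169 -3.106
v -3.184 -3.097 -3.105
v -2.976 -0.577 -1.483
v -2.496 -0.624 -0.935
v -3.784 0.777 -0.657
v -2.364 -0.44 -1.108
v -2.326 -0.277 -1.338
v -2.387 -0.159 -1.591
v -2.537 -0.105 -1.826
v -2.754 -0.123 -2.01
v -3.005 -0.209 -2.113
v -3.251 -0.352 -2.121
v -3.456 -0.529 -2.031
v -3.587 -0.713 -1.858
v -3.625 -0.877 -1.628
v -3.565 -0.994 -1.376
v -3.414 -1.048 -1.14
v -3.197 -1.031 -0.956
v -2.947 -0.944 -0.853
v -2.7 -0.801 -0.845
f 2 1 4
f 2 4 3
f 4 1 5
f 4 5 3
f 5 1 6
f 5 6 3
f 6 1 7
f 6 7 3
f 7 1 8
f 7 8 3
f 8 1 9
f 8 9 3
f 9 1 10
f 9 10 3
f 10 1 11
f 10 11 3
f 11 1 12
f 11 12 3
f 12 1 13
f 12 13 3
f 13 1 14
f 13 14 3
f 14 1 15
f 14 15 3
f 15 1 16
f 15 16 3
f 16 1 17
f 16 17 3
f 17 1 18
f 17 18 3
f 18 1 2
f 18 2 3
f 20 19 22
f 20 22 21
f 22 19 23
f 22 23 21
f 23 19 24
f 23 24 21
f 24 19 25
f 24 25 21
f 25 19 26
f 25 26 21
f 26 19 27
f 26 27 21
f 27 19 28
f 27 28 21
f 28 19 29
f 28 29 21
f 29 19 30
f 29 30 21
f 30 19 31
f 30 31 21
f 31 19 32
f 31 32 21
f 32 19 33
f 32 33 21
f 33 19 34
f 33 34 21
f 34 19 35
f 34 35 21
f 35 19 36
f 35 36 21
f 36 19 20
f 36 20 21



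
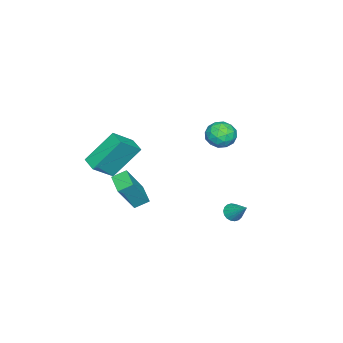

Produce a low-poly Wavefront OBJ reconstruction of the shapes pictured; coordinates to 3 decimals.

v -1.539 3.377 -4.157
v -1.093 3.44 -4.456
v -1.081 4.283 -3.283
v -1.242 3.604 -4.548
v -1.451 3.723 -4.562
v -1.676 3.774 -4.497
v -1.875 3.746 -4.364
v -2.006 3.645 -4.19
v -2.046 3.491 -4.01
v -1.985 3.314 -3.859
v -1.835 3.15 -3.767
v -1.627 3.031 -3.753
v -1.401 2.98 -3.818
v -1.203 3.008 -3.951
v -1.071 3.109 -4.125
v -1.032 3.263 -4.305
v -1.46 -2.266 -4.366
v -0.529 -2.693 -2.707
v -1.891 -1.64 -3.963
v -0.96 -2.067 -2.304
v -0.58 -1.473 -4.656
v 0.351 -1.9 -2.997
v -1.011 -0.847 -4.253
v -0.08 -1.274 -2.594
v -1.107 -3.321 -2.473
v -0.105 -3.911 -1.526
v -2.047 -2.239 -0.803
v -1.045 -2.83 0.144
v -0.535 -2.59 -2.624
v 0.467 -3.181 -1.677
v -1.475 -1.509 -0.954
v -0.473 -2.099 -0.007
v -3.557 2.67 -0.102
v -3.261 2.253 -0.783
v -3.599 1.487 0.603
v -3.303 1.07 -0.078
v -2.797 1.61 0.344
v -2.771 2.341 -0.092
v -4.089 1.399 -0.088
v -4.063 2.13 -0.524
v -3.59 1.467 -0.774
v -2.792 1.598 -0.508
v -4.068 2.142 0.328
v -3.27 2.273 0.594
v -3.405 2.565 -0.505
v -3.455 1.175 0.325
v -3.158 1.492 0.573
v -2.984 1.247 0.172
v -3.117 2.617 -0.099
v -2.943 2.372 -0.499
v -2.671 1.994 0.164
v -3.917 1.368 0.319
v -3.743 1.123 -0.081
v -3.876 2.493 -0.352
v -3.702 2.248 -0.753
v -4.189 1.746 -0.344
v -3.425 1.858 -0.9
v -3.45 1.163 -0.485
v -3.911 1.356 -0.491
v -3.896 1.786 -0.747
v -2.955 1.935 -0.743
v -2.98 1.24 -0.328
v -2.683 1.557 -0.081
v -2.667 1.987 -0.337
v -3.149 1.473 -0.738
v -3.88 2.5 0.148
v -3.905 1.805 0.563
v -4.193 1.753 0.157
v -4.177 2.183 -0.099
v -3.41 2.577 0.305
v -3.435 1.882 0.72
v -2.964 1.954 0.567
v -2.949 2.384 0.311
v -3.711 2.267 0.558
f 2 1 4
f 2 4 3
f 4 1 5
f 4 5 3
f 5 1 6
f 5 6 3
f 6 1 7
f 6 7 3
f 7 1 8
f 7 8 3
f 8 1 9
f 8 9 3
f 9 1 10
f 9 10 3
f 10 1 11
f 10 11 3
f 11 1 12
f 11 12 3
f 12 1 13
f 12 13 3
f 13 1 14
f 13 14 3
f 14 1 15
f 14 15 3
f 15 1 16
f 15 16 3
f 16 1 2
f 16 2 3
f 18 20 17
f 21 18 17
f 17 20 19
f 19 21 17
f 18 24 20
f 22 18 21
f 22 24 18
f 20 24 19
f 23 21 19
f 19 24 23
f 23 22 21
f 24 22 23
f 26 28 25
f 29 26 25
f 25 28 27
f 27 29 25
f 26 32 28
f 30 26 29
f 30 32 26
f 28 32 27
f 31 29 27
f 27 32 31
f 31 30 29
f 32 30 31
f 33 70 49
f 70 44 73
f 49 73 38
f 70 73 49
f 33 49 45
f 49 38 50
f 45 50 34
f 49 50 45
f 33 45 54
f 45 34 55
f 54 55 40
f 45 55 54
f 33 54 66
f 54 40 69
f 66 69 43
f 54 69 66
f 33 66 70
f 66 43 74
f 70 74 44
f 66 74 70
f 34 50 61
f 50 38 64
f 61 64 42
f 50 64 61
f 38 73 51
f 73 44 72
f 51 72 37
f 73 72 51
f 44 74 71
f 74 43 67
f 71 67 35
f 74 67 71
f 43 69 68
f 69 40 56
f 68 56 39
f 69 56 68
f 40 55 60
f 55 34 57
f 60 57 41
f 55 57 60
f 36 62 48
f 62 42 63
f 48 63 37
f 62 63 48
f 36 48 46
f 48 37 47
f 46 47 35
f 48 47 46
f 36 46 53
f 46 35 52
f 53 52 39
f 46 52 53
f 36 53 58
f 53 39 59
f 58 59 41
f 53 59 58
f 36 58 62
f 58 41 65
f 62 65 42
f 58 65 62
f 37 63 51
f 63 42 64
f 51 64 38
f 63 64 51
f 35 47 71
f 47 37 72
f 71 72 44
f 47 72 71
f 39 52 68
f 52 35 67
f 68 67 43
f 52 67 68
f 41 59 60
f 59 39 56
f 60 56 40
f 59 56 60
f 42 65 61
f 65 41 57
f 61 57 34
f 65 57 61



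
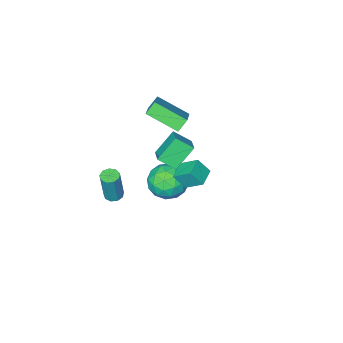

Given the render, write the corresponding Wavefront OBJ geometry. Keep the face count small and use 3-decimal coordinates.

v -0.171 2.177 4.011
v -0.633 3.081 4.758
v -0.642 2.628 3.175
v -1.104 3.532 3.922
v 0.704 2.768 3.838
v 0.242 3.672 4.585
v 0.233 3.219 3.002
v -0.229 4.123 3.749
v -2.202 0.322 3.358
v -1.506 -0.388 4.029
v -1.639 1.354 3.867
v -0.943 0.643 4.537
v -1.057 0.297 2.143
v -0.361 -0.414 2.813
v -0.494 1.328 2.651
v 0.202 0.618 3.322
v 0.337 -3.511 -3.032
v 0.767 -3.882 -3.071
v 1.114 -3.701 -1.008
v 0.683 -3.329 -0.968
v 0.899 -3.518 -3.125
v 1.246 -3.337 -1.062
v 0.767 -3.152 -3.135
v 1.114 -2.971 -1.072
v 0.434 -2.953 -3.097
v 0.781 -2.772 -1.034
v 0.055 -3.015 -3.028
v 0.402 -2.834 -0.965
v -0.192 -3.309 -2.96
v 0.155 -3.128 -0.897
v -0.192 -3.697 -2.926
v 0.155 -3.516 -0.863
v 0.056 -3.998 -2.942
v 0.403 -3.817 -0.878
v 0.434 -4.071 -2.999
v 0.781 -3.89 -0.936
v -4.653 -3.334 1.685
v -3.603 -4.92 2.621
v -3.501 -1.902 2.82
v -2.452 -3.488 3.757
v -4.028 -3.312 1.023
v -2.979 -4.898 1.96
v -2.877 -1.88 2.159
v -1.827 -3.466 3.095
v -2.733 -0.76 -1.508
v -2.068 -0.189 -0.644
v -1.372 -2.211 -1.596
v -0.707 -1.64 -0.732
v -1.788 -2.149 -0.44
v -2.629 -1.253 -0.385
v -0.811 -1.147 -1.855
v -1.652 -0.251 -1.8
v -0.88 -0.428 -0.859
v -1.484 -1.048 0.016
v -1.956 -1.352 -2.256
v -2.56 -1.972 -1.381
v -2.52 -0.348 -1.068
v -0.92 -2.052 -1.172
v -1.555 -2.352 -1
v -1.165 -2.016 -0.492
v -2.849 -0.973 -0.916
v -2.459 -0.637 -0.409
v -2.294 -1.789 -0.288
v -0.981 -1.763 -1.831
v -0.591 -1.427 -1.324
v -2.275 -0.384 -1.748
v -1.885 -0.048 -1.24
v -1.146 -0.611 -1.952
v -1.431 -0.152 -0.687
v -0.631 -1.005 -0.739
v -0.692 -0.715 -1.398
v -1.187 -0.188 -1.366
v -1.786 -0.516 -0.173
v -0.986 -1.369 -0.224
v -1.621 -1.668 -0.052
v -2.116 -1.142 -0.021
v -1.088 -0.657 -0.299
v -2.454 -1.031 -2.016
v -1.654 -1.884 -2.067
v -1.324 -1.258 -2.219
v -1.819 -0.732 -2.188
v -2.809 -1.395 -1.501
v -2.009 -2.248 -1.553
v -2.253 -2.212 -0.874
v -2.748 -1.685 -0.842
v -2.352 -1.743 -1.941
f 2 4 1
f 5 2 1
f 1 4 3
f 3 5 1
f 2 8 4
f 6 2 5
f 6 8 2
f 4 8 3
f 7 5 3
f 3 8 7
f 7 6 5
f 8 6 7
f 10 12 9
f 13 10 9
f 9 12 11
f 11 13 9
f 10 16 12
f 14 10 13
f 14 16 10
f 12 16 11
f 15 13 11
f 11 16 15
f 15 14 13
f 16 14 15
f 18 17 21
f 18 21 19
f 19 21 22
f 19 22 20
f 21 17 23
f 21 23 22
f 22 23 24
f 22 24 20
f 23 17 25
f 23 25 24
f 24 25 26
f 24 26 20
f 25 17 27
f 25 27 26
f 26 27 28
f 26 28 20
f 27 17 29
f 27 29 28
f 28 29 30
f 28 30 20
f 29 17 31
f 29 31 30
f 30 31 32
f 30 32 20
f 31 17 33
f 31 33 32
f 32 33 34
f 32 34 20
f 33 17 35
f 33 35 34
f 34 35 36
f 34 36 20
f 35 17 18
f 35 18 36
f 36 18 19
f 36 19 20
f 38 40 37
f 41 38 37
f 37 40 39
f 39 41 37
f 38 44 40
f 42 38 41
f 42 44 38
f 40 44 39
f 43 41 39
f 39 44 43
f 43 42 41
f 44 42 43
f 45 82 61
f 82 56 85
f 61 85 50
f 82 85 61
f 45 61 57
f 61 50 62
f 57 62 46
f 61 62 57
f 45 57 66
f 57 46 67
f 66 67 52
f 57 67 66
f 45 66 78
f 66 52 81
f 78 81 55
f 66 81 78
f 45 78 82
f 78 55 86
f 82 86 56
f 78 86 82
f 46 62 73
f 62 50 76
f 73 76 54
f 62 76 73
f 50 85 63
f 85 56 84
f 63 84 49
f 85 84 63
f 56 86 83
f 86 55 79
f 83 79 47
f 86 79 83
f 55 81 80
f 81 52 68
f 80 68 51
f 81 68 80
f 52 67 72
f 67 46 69
f 72 69 53
f 67 69 72
f 48 74 60
f 74 54 75
f 60 75 49
f 74 75 60
f 48 60 58
f 60 49 59
f 58 59 47
f 60 59 58
f 48 58 65
f 58 47 64
f 65 64 51
f 58 64 65
f 48 65 70
f 65 51 71
f 70 71 53
f 65 71 70
f 48 70 74
f 70 53 77
f 74 77 54
f 70 77 74
f 49 75 63
f 75 54 76
f 63 76 50
f 75 76 63
f 47 59 83
f 59 49 84
f 83 84 56
f 59 84 83
f 51 64 80
f 64 47 79
f 80 79 55
f 64 79 80
f 53 71 72
f 71 51 68
f 72 68 52
f 71 68 72
f 54 77 73
f 77 53 69
f 73 69 46
f 77 69 73



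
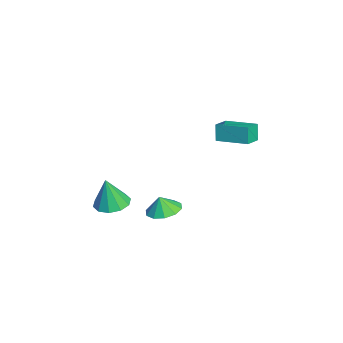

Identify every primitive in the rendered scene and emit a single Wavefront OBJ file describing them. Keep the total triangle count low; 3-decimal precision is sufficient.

v -2.764 2.248 0.554
v -3.156 2.253 1.656
v -3.743 2.905 0.203
v -4.135 2.91 1.305
v -1.725 3.99 0.915
v -2.117 3.995 2.017
v -2.704 4.647 0.564
v -3.096 4.652 1.666
v -0.742 -3.758 -3.105
v 0.019 -4.536 -3.264
v -0.678 -4.102 -1.115
v 0.34 -3.944 -3.172
v 0.247 -3.281 -3.055
v -0.224 -2.8 -2.956
v -0.892 -2.685 -2.915
v -1.504 -2.981 -2.946
v -1.825 -3.573 -3.038
v -1.732 -4.236 -3.155
v -1.261 -4.717 -3.253
v -0.593 -4.832 -3.295
v 0.191 -0.863 -3.104
v 1.05 -0.242 -2.899
v 0.129 -1.117 -2.076
v 0.503 0.136 -2.839
v -0.163 0.132 -2.88
v -0.694 -0.252 -3.006
v -0.887 -0.869 -3.17
v -0.668 -1.485 -3.309
v -0.121 -1.863 -3.369
v 0.545 -1.859 -3.328
v 1.076 -1.475 -3.201
v 1.269 -0.857 -3.037
f 2 4 1
f 5 2 1
f 1 4 3
f 3 5 1
f 2 8 4
f 6 2 5
f 6 8 2
f 4 8 3
f 7 5 3
f 3 8 7
f 7 6 5
f 8 6 7
f 10 9 12
f 10 12 11
f 12 9 13
f 12 13 11
f 13 9 14
f 13 14 11
f 14 9 15
f 14 15 11
f 15 9 16
f 15 16 11
f 16 9 17
f 16 17 11
f 17 9 18
f 17 18 11
f 18 9 19
f 18 19 11
f 19 9 20
f 19 20 11
f 20 9 10
f 20 10 11
f 22 21 24
f 22 24 23
f 24 21 25
f 24 25 23
f 25 21 26
f 25 26 23
f 26 21 27
f 26 27 23
f 27 21 28
f 27 28 23
f 28 21 29
f 28 29 23
f 29 21 30
f 29 30 23
f 30 21 31
f 30 31 23
f 31 21 32
f 31 32 23
f 32 21 22
f 32 22 23



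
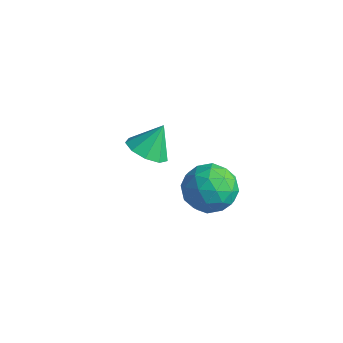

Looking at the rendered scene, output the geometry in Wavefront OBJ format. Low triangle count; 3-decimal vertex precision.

v 0.492 -1.893 1.559
v 1.213 -2.396 1.239
v -0.113 -3.144 2.161
v 0.608 -3.647 1.841
v 0.739 -3.028 2.53
v 1.113 -2.255 2.158
v -0.013 -3.285 1.242
v 0.361 -2.512 0.87
v 0.901 -3.256 1.042
v 1.366 -3.098 1.839
v -0.266 -2.442 1.561
v 0.199 -2.284 2.358
v 0.905 -2.035 1.346
v 0.195 -3.505 2.054
v 0.272 -3.142 2.459
v 0.696 -3.437 2.271
v 0.847 -1.952 1.887
v 1.271 -2.248 1.698
v 0.992 -2.619 2.457
v -0.171 -3.292 1.702
v 0.253 -3.588 1.513
v 0.404 -2.103 1.129
v 0.828 -2.398 0.941
v 0.108 -2.921 0.943
v 1.146 -2.836 1.042
v 0.79 -3.571 1.396
v 0.425 -3.358 1.044
v 0.645 -2.904 0.825
v 1.419 -2.743 1.51
v 1.064 -3.478 1.864
v 1.141 -3.114 2.27
v 1.36 -2.66 2.051
v 1.236 -3.248 1.395
v 0.036 -2.062 1.536
v -0.319 -2.797 1.89
v -0.26 -2.88 1.349
v -0.041 -2.426 1.13
v 0.31 -1.969 2.004
v -0.046 -2.704 2.358
v 0.455 -2.636 2.575
v 0.675 -2.182 2.356
v -0.136 -2.292 2.005
v -3.025 -1.9 0.361
v -2.34 -1.644 0.092
v -2.895 -1.24 1.319
v -2.732 -1.324 -0.075
v -3.262 -1.273 -0.038
v -3.681 -1.515 0.186
v -3.793 -1.938 0.492
v -3.546 -2.342 0.737
v -3.055 -2.54 0.806
v -2.55 -2.438 0.667
v -2.268 -2.084 0.385
f 1 38 17
f 38 12 41
f 17 41 6
f 38 41 17
f 1 17 13
f 17 6 18
f 13 18 2
f 17 18 13
f 1 13 22
f 13 2 23
f 22 23 8
f 13 23 22
f 1 22 34
f 22 8 37
f 34 37 11
f 22 37 34
f 1 34 38
f 34 11 42
f 38 42 12
f 34 42 38
f 2 18 29
f 18 6 32
f 29 32 10
f 18 32 29
f 6 41 19
f 41 12 40
f 19 40 5
f 41 40 19
f 12 42 39
f 42 11 35
f 39 35 3
f 42 35 39
f 11 37 36
f 37 8 24
f 36 24 7
f 37 24 36
f 8 23 28
f 23 2 25
f 28 25 9
f 23 25 28
f 4 30 16
f 30 10 31
f 16 31 5
f 30 31 16
f 4 16 14
f 16 5 15
f 14 15 3
f 16 15 14
f 4 14 21
f 14 3 20
f 21 20 7
f 14 20 21
f 4 21 26
f 21 7 27
f 26 27 9
f 21 27 26
f 4 26 30
f 26 9 33
f 30 33 10
f 26 33 30
f 5 31 19
f 31 10 32
f 19 32 6
f 31 32 19
f 3 15 39
f 15 5 40
f 39 40 12
f 15 40 39
f 7 20 36
f 20 3 35
f 36 35 11
f 20 35 36
f 9 27 28
f 27 7 24
f 28 24 8
f 27 24 28
f 10 33 29
f 33 9 25
f 29 25 2
f 33 25 29
f 44 43 46
f 44 46 45
f 46 43 47
f 46 47 45
f 47 43 48
f 47 48 45
f 48 43 49
f 48 49 45
f 49 43 50
f 49 50 45
f 50 43 51
f 50 51 45
f 51 43 52
f 51 52 45
f 52 43 53
f 52 53 45
f 53 43 44
f 53 44 45



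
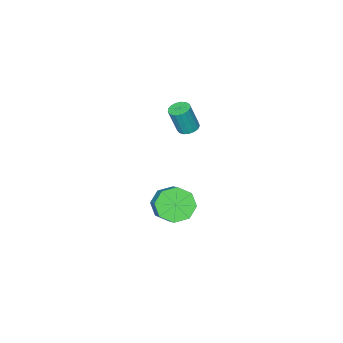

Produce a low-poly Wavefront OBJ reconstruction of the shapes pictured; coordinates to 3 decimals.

v -3.277 1.997 -3.628
v -2.387 1.836 -4.079
v -1.714 2.882 -3.122
v -2.603 3.043 -2.672
v -2.791 2.403 -4.415
v -2.117 3.45 -3.458
v -3.479 2.732 -4.291
v -2.805 3.779 -3.334
v -4.049 2.63 -3.778
v -3.375 3.677 -2.822
v -4.166 2.158 -3.178
v -3.493 3.204 -2.221
v -3.763 1.59 -2.842
v -3.089 2.637 -1.885
v -3.075 1.261 -2.966
v -2.401 2.308 -2.009
v -2.505 1.363 -3.478
v -1.831 2.41 -2.522
v -3.99 2.427 1.855
v -3.553 2.137 1.689
v -3.152 1.924 3.119
v -3.59 2.213 3.285
v -3.464 2.384 1.701
v -3.063 2.171 3.131
v -3.495 2.641 1.749
v -3.095 2.428 3.178
v -3.64 2.849 1.82
v -3.24 2.636 3.25
v -3.865 2.96 1.9
v -3.465 2.747 3.329
v -4.119 2.949 1.969
v -3.718 2.736 3.399
v -4.343 2.818 2.012
v -3.943 2.605 3.442
v -4.487 2.597 2.02
v -4.086 2.384 3.449
v -4.516 2.338 1.989
v -4.116 2.124 3.419
v -4.425 2.098 1.928
v -4.025 1.885 3.358
v -4.235 1.934 1.85
v -3.834 1.721 3.28
v -3.988 1.883 1.774
v -3.588 1.67 3.203
v -3.742 1.956 1.716
v -3.342 1.743 3.145
f 2 1 5
f 2 5 3
f 3 5 6
f 3 6 4
f 5 1 7
f 5 7 6
f 6 7 8
f 6 8 4
f 7 1 9
f 7 9 8
f 8 9 10
f 8 10 4
f 9 1 11
f 9 11 10
f 10 11 12
f 10 12 4
f 11 1 13
f 11 13 12
f 12 13 14
f 12 14 4
f 13 1 15
f 13 15 14
f 14 15 16
f 14 16 4
f 15 1 17
f 15 17 16
f 16 17 18
f 16 18 4
f 17 1 2
f 17 2 18
f 18 2 3
f 18 3 4
f 20 19 23
f 20 23 21
f 21 23 24
f 21 24 22
f 23 19 25
f 23 25 24
f 24 25 26
f 24 26 22
f 25 19 27
f 25 27 26
f 26 27 28
f 26 28 22
f 27 19 29
f 27 29 28
f 28 29 30
f 28 30 22
f 29 19 31
f 29 31 30
f 30 31 32
f 30 32 22
f 31 19 33
f 31 33 32
f 32 33 34
f 32 34 22
f 33 19 35
f 33 35 34
f 34 35 36
f 34 36 22
f 35 19 37
f 35 37 36
f 36 37 38
f 36 38 22
f 37 19 39
f 37 39 38
f 38 39 40
f 38 40 22
f 39 19 41
f 39 41 40
f 40 41 42
f 40 42 22
f 41 19 43
f 41 43 42
f 42 43 44
f 42 44 22
f 43 19 45
f 43 45 44
f 44 45 46
f 44 46 22
f 45 19 20
f 45 20 46
f 46 20 21
f 46 21 22



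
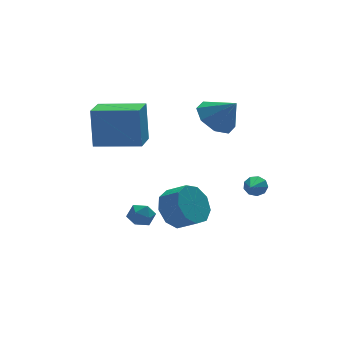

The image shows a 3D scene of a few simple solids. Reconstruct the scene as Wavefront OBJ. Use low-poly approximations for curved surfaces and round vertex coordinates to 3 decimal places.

v -2.622 1.235 -2.955
v -2.039 1.325 -3.178
v -2.781 0.515 -3.662
v -2.198 0.605 -3.885
v -2.282 0.343 -3.317
v -2.183 0.787 -2.88
v -2.637 1.053 -3.96
v -2.538 1.497 -3.523
v -2.048 1.212 -3.799
v -1.828 0.774 -3.402
v -2.992 1.066 -3.438
v -2.772 0.628 -3.041
v -2.624 0.27 0.818
v -2.571 0.622 2.613
v -4.253 1.329 0.659
v -4.2 1.68 2.454
v -1.84 1.44 0.566
v -1.787 1.791 2.361
v -3.469 2.498 0.407
v -3.416 2.85 2.202
v -1.129 0.51 -3.151
v -0.735 0.174 -4.006
v -0.216 -0.546 -3.484
v -0.611 -0.21 -2.629
v -0.333 0.658 -3.738
v 0.186 -0.062 -3.215
v -0.304 1.073 -3.195
v 0.215 0.353 -2.672
v -0.661 1.225 -2.631
v -0.142 0.504 -2.109
v -1.237 1.042 -2.311
v -0.718 0.321 -1.789
v -1.763 0.61 -2.384
v -1.244 -0.11 -1.862
v -1.992 0.132 -2.816
v -1.474 -0.588 -2.293
v -1.818 -0.169 -3.405
v -1.299 -0.89 -2.882
v -1.321 -0.153 -3.875
v -0.803 -0.873 -3.352
v 0.826 0.876 1.478
v 1.683 1.314 1.292
v 1.394 0.184 2.462
v 1.271 1.69 1.793
v 0.599 1.589 2.11
v 0.06 1.07 2.056
v -0.03 0.437 1.664
v 0.382 0.061 1.162
v 1.054 0.162 0.846
v 1.593 0.681 0.899
v 1.61 -1.187 -1.606
v 1.988 -1.309 -1.303
v 0.93 -2.073 -1.114
v 1.79 -1.074 -1.154
v 1.507 -0.892 -1.216
v 1.273 -0.848 -1.461
v 1.196 -0.962 -1.774
v 1.312 -1.182 -2.008
v 1.568 -1.405 -2.054
v 1.844 -1.525 -1.891
v 2.009 -1.487 -1.594
f 1 12 6
f 1 6 2
f 1 2 8
f 1 8 11
f 1 11 12
f 2 6 10
f 6 12 5
f 12 11 3
f 11 8 7
f 8 2 9
f 4 10 5
f 4 5 3
f 4 3 7
f 4 7 9
f 4 9 10
f 5 10 6
f 3 5 12
f 7 3 11
f 9 7 8
f 10 9 2
f 14 16 13
f 17 14 13
f 13 16 15
f 15 17 13
f 14 20 16
f 18 14 17
f 18 20 14
f 16 20 15
f 19 17 15
f 15 20 19
f 19 18 17
f 20 18 19
f 22 21 25
f 22 25 23
f 23 25 26
f 23 26 24
f 25 21 27
f 25 27 26
f 26 27 28
f 26 28 24
f 27 21 29
f 27 29 28
f 28 29 30
f 28 30 24
f 29 21 31
f 29 31 30
f 30 31 32
f 30 32 24
f 31 21 33
f 31 33 32
f 32 33 34
f 32 34 24
f 33 21 35
f 33 35 34
f 34 35 36
f 34 36 24
f 35 21 37
f 35 37 36
f 36 37 38
f 36 38 24
f 37 21 39
f 37 39 38
f 38 39 40
f 38 40 24
f 39 21 22
f 39 22 40
f 40 22 23
f 40 23 24
f 42 41 44
f 42 44 43
f 44 41 45
f 44 45 43
f 45 41 46
f 45 46 43
f 46 41 47
f 46 47 43
f 47 41 48
f 47 48 43
f 48 41 49
f 48 49 43
f 49 41 50
f 49 50 43
f 50 41 42
f 50 42 43
f 52 51 54
f 52 54 53
f 54 51 55
f 54 55 53
f 55 51 56
f 55 56 53
f 56 51 57
f 56 57 53
f 57 51 58
f 57 58 53
f 58 51 59
f 58 59 53
f 59 51 60
f 59 60 53
f 60 51 61
f 60 61 53
f 61 51 52
f 61 52 53



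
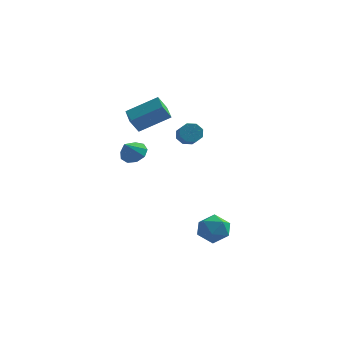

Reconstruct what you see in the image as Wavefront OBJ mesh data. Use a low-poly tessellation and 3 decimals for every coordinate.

v -4.348 2.625 2.442
v -2.609 3.27 3.509
v -4.976 3.856 2.722
v -3.237 4.5 3.789
v -3.943 3.04 1.531
v -2.204 3.684 2.598
v -4.571 4.27 1.811
v -2.832 4.915 2.878
v -1.388 4.19 1.104
v -1.06 3.976 0.499
v -0.604 3.115 1.052
v -0.932 3.33 1.656
v -0.753 4.327 0.793
v -0.297 3.466 1.345
v -0.818 4.598 1.268
v -0.362 3.737 1.821
v -1.217 4.63 1.647
v -0.76 3.769 2.2
v -1.716 4.405 1.708
v -1.26 3.544 2.261
v -2.023 4.054 1.415
v -1.567 3.193 1.967
v -1.958 3.783 0.939
v -1.502 2.922 1.492
v -1.56 3.751 0.56
v -1.103 2.89 1.113
v 1.571 -3.023 -3.369
v 1.978 -2.366 -2.687
v 2.322 -4.294 -2.593
v 2.729 -3.637 -1.911
v 1.715 -3.818 -1.91
v 1.25 -3.033 -2.389
v 3.05 -3.627 -2.891
v 2.585 -2.842 -3.37
v 2.892 -2.74 -2.391
v 2.067 -2.858 -1.785
v 2.233 -3.802 -3.495
v 1.408 -3.92 -2.889
v -3.849 1.751 0.377
v -3.475 1.128 -0.063
v -4.131 0.929 1.303
v -3.087 1.386 0.284
v -3.056 1.815 0.676
v -3.395 2.214 0.927
v -3.947 2.397 0.922
v -4.453 2.278 0.661
v -4.676 1.912 0.268
v -4.513 1.472 -0.074
v -4.038 1.162 -0.205
f 2 4 1
f 5 2 1
f 1 4 3
f 3 5 1
f 2 8 4
f 6 2 5
f 6 8 2
f 4 8 3
f 7 5 3
f 3 8 7
f 7 6 5
f 8 6 7
f 10 9 13
f 10 13 11
f 11 13 14
f 11 14 12
f 13 9 15
f 13 15 14
f 14 15 16
f 14 16 12
f 15 9 17
f 15 17 16
f 16 17 18
f 16 18 12
f 17 9 19
f 17 19 18
f 18 19 20
f 18 20 12
f 19 9 21
f 19 21 20
f 20 21 22
f 20 22 12
f 21 9 23
f 21 23 22
f 22 23 24
f 22 24 12
f 23 9 25
f 23 25 24
f 24 25 26
f 24 26 12
f 25 9 10
f 25 10 26
f 26 10 11
f 26 11 12
f 27 38 32
f 27 32 28
f 27 28 34
f 27 34 37
f 27 37 38
f 28 32 36
f 32 38 31
f 38 37 29
f 37 34 33
f 34 28 35
f 30 36 31
f 30 31 29
f 30 29 33
f 30 33 35
f 30 35 36
f 31 36 32
f 29 31 38
f 33 29 37
f 35 33 34
f 36 35 28
f 40 39 42
f 40 42 41
f 42 39 43
f 42 43 41
f 43 39 44
f 43 44 41
f 44 39 45
f 44 45 41
f 45 39 46
f 45 46 41
f 46 39 47
f 46 47 41
f 47 39 48
f 47 48 41
f 48 39 49
f 48 49 41
f 49 39 40
f 49 40 41



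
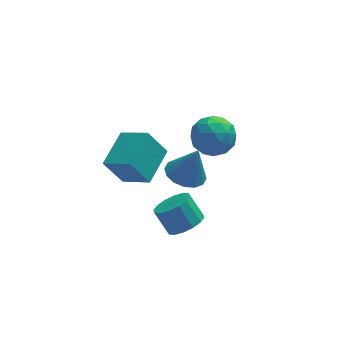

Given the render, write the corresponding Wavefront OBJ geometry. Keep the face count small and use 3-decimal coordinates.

v -2.173 -0.014 -3.451
v -1.591 -0.465 -2.882
v -2.126 0.164 -1.839
v -2.707 0.614 -2.409
v -1.358 -0.062 -3.005
v -1.893 0.567 -1.962
v -1.343 0.353 -3.248
v -1.878 0.982 -2.205
v -1.55 0.67 -3.545
v -2.085 1.299 -2.502
v -1.924 0.804 -3.817
v -2.459 1.433 -2.775
v -2.365 0.718 -3.992
v -2.9 1.347 -2.949
v -2.754 0.436 -4.021
v -3.289 1.065 -2.978
v -2.987 0.033 -3.898
v -3.522 0.662 -2.855
v -3.002 -0.382 -3.655
v -3.537 0.247 -2.612
v -2.795 -0.699 -3.358
v -3.33 -0.07 -2.315
v -2.421 -0.833 -3.085
v -2.956 -0.204 -2.043
v -1.98 -0.747 -2.911
v -2.515 -0.118 -1.868
v -3.489 1.805 -1.955
v -4.352 1.942 -0.544
v -4.58 2.765 -2.715
v -5.443 2.902 -1.304
v -2.417 3.418 -1.456
v -3.28 3.555 -0.045
v -3.508 4.378 -2.216
v -4.371 4.515 -0.805
v -2.428 -1.21 1.764
v -1.563 -1.433 1.471
v -1.892 -1.25 3.376
v -1.57 -0.946 1.485
v -1.807 -0.531 1.574
v -2.21 -0.297 1.714
v -2.672 -0.308 1.867
v -3.068 -0.561 1.992
v -3.293 -0.987 2.057
v -3.286 -1.474 2.042
v -3.049 -1.889 1.953
v -2.646 -2.123 1.814
v -2.184 -2.112 1.66
v -1.788 -1.859 1.535
v -1.282 3.436 0.173
v -0.536 3.833 -0.569
v -0.284 1.927 0.369
v 0.462 2.324 -0.373
v 0.362 2.808 0.637
v -0.255 3.741 0.516
v -0.565 2.019 -0.716
v -1.182 2.952 -0.837
v -0.093 2.957 -1.119
v 0.48 3.445 -0.283
v -1.3 2.315 0.083
v -0.727 2.803 0.919
v -0.997 3.767 -0.215
v 0.177 1.993 0.015
v 0.118 2.278 0.609
v 0.557 2.511 0.173
v -0.832 3.713 0.423
v -0.393 3.946 -0.014
v 0.135 3.344 0.695
v -0.427 1.814 -0.186
v 0.012 2.047 -0.623
v -1.377 3.249 -0.373
v -0.938 3.482 -0.809
v -0.955 2.416 -0.895
v -0.298 3.486 -0.975
v 0.289 2.598 -0.86
v -0.315 2.419 -1.061
v -0.677 2.968 -1.132
v 0.039 3.772 -0.483
v 0.626 2.885 -0.368
v 0.567 3.17 0.226
v 0.204 3.718 0.155
v 0.3 3.258 -0.806
v -1.446 2.875 0.168
v -0.859 1.988 0.283
v -1.024 2.042 -0.355
v -1.387 2.59 -0.426
v -1.109 3.162 0.66
v -0.522 2.274 0.775
v -0.143 2.792 0.932
v -0.505 3.341 0.861
v -1.12 2.502 0.606
f 2 1 5
f 2 5 3
f 3 5 6
f 3 6 4
f 5 1 7
f 5 7 6
f 6 7 8
f 6 8 4
f 7 1 9
f 7 9 8
f 8 9 10
f 8 10 4
f 9 1 11
f 9 11 10
f 10 11 12
f 10 12 4
f 11 1 13
f 11 13 12
f 12 13 14
f 12 14 4
f 13 1 15
f 13 15 14
f 14 15 16
f 14 16 4
f 15 1 17
f 15 17 16
f 16 17 18
f 16 18 4
f 17 1 19
f 17 19 18
f 18 19 20
f 18 20 4
f 19 1 21
f 19 21 20
f 20 21 22
f 20 22 4
f 21 1 23
f 21 23 22
f 22 23 24
f 22 24 4
f 23 1 25
f 23 25 24
f 24 25 26
f 24 26 4
f 25 1 2
f 25 2 26
f 26 2 3
f 26 3 4
f 28 30 27
f 31 28 27
f 27 30 29
f 29 31 27
f 28 34 30
f 32 28 31
f 32 34 28
f 30 34 29
f 33 31 29
f 29 34 33
f 33 32 31
f 34 32 33
f 36 35 38
f 36 38 37
f 38 35 39
f 38 39 37
f 39 35 40
f 39 40 37
f 40 35 41
f 40 41 37
f 41 35 42
f 41 42 37
f 42 35 43
f 42 43 37
f 43 35 44
f 43 44 37
f 44 35 45
f 44 45 37
f 45 35 46
f 45 46 37
f 46 35 47
f 46 47 37
f 47 35 48
f 47 48 37
f 48 35 36
f 48 36 37
f 49 86 65
f 86 60 89
f 65 89 54
f 86 89 65
f 49 65 61
f 65 54 66
f 61 66 50
f 65 66 61
f 49 61 70
f 61 50 71
f 70 71 56
f 61 71 70
f 49 70 82
f 70 56 85
f 82 85 59
f 70 85 82
f 49 82 86
f 82 59 90
f 86 90 60
f 82 90 86
f 50 66 77
f 66 54 80
f 77 80 58
f 66 80 77
f 54 89 67
f 89 60 88
f 67 88 53
f 89 88 67
f 60 90 87
f 90 59 83
f 87 83 51
f 90 83 87
f 59 85 84
f 85 56 72
f 84 72 55
f 85 72 84
f 56 71 76
f 71 50 73
f 76 73 57
f 71 73 76
f 52 78 64
f 78 58 79
f 64 79 53
f 78 79 64
f 52 64 62
f 64 53 63
f 62 63 51
f 64 63 62
f 52 62 69
f 62 51 68
f 69 68 55
f 62 68 69
f 52 69 74
f 69 55 75
f 74 75 57
f 69 75 74
f 52 74 78
f 74 57 81
f 78 81 58
f 74 81 78
f 53 79 67
f 79 58 80
f 67 80 54
f 79 80 67
f 51 63 87
f 63 53 88
f 87 88 60
f 63 88 87
f 55 68 84
f 68 51 83
f 84 83 59
f 68 83 84
f 57 75 76
f 75 55 72
f 76 72 56
f 75 72 76
f 58 81 77
f 81 57 73
f 77 73 50
f 81 73 77



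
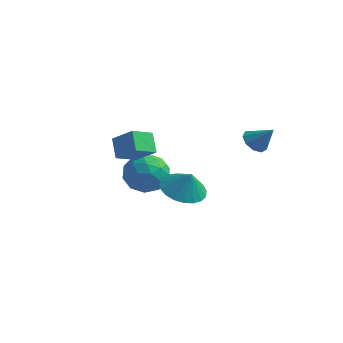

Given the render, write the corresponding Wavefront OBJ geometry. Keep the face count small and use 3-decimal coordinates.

v 2.211 2.998 1.443
v 2.677 2.753 1.013
v 3.069 3.062 2.337
v 2.667 3.218 0.99
v 2.444 3.579 1.178
v 2.112 3.669 1.491
v 1.826 3.445 1.782
v 1.72 3.012 1.914
v 1.844 2.572 1.826
v 2.14 2.332 1.559
v 2.469 2.403 1.238
v -1.847 -1.578 1.31
v -2.381 -1.041 2.094
v -1.488 -0.586 0.876
v -2.022 -0.05 1.661
v -0.798 -1.63 2.059
v -1.332 -1.094 2.844
v -0.439 -0.639 1.626
v -0.973 -0.102 2.41
v -3.283 3.435 -1.147
v -2.622 3.498 -2.081
v -3.438 1.602 -1.379
v -2.777 1.665 -2.313
v -2.325 1.853 -1.277
v -2.228 2.986 -1.134
v -3.832 2.114 -2.326
v -3.735 3.247 -2.183
v -2.961 2.681 -2.81
v -2.03 2.52 -2.162
v -4.03 2.58 -1.298
v -3.099 2.419 -0.65
v -2.939 3.628 -1.593
v -3.121 1.472 -1.867
v -2.855 1.583 -1.258
v -2.467 1.62 -1.807
v -2.707 3.327 -1.037
v -2.319 3.363 -1.586
v -2.144 2.397 -1.114
v -3.741 1.737 -1.874
v -3.353 1.773 -2.423
v -3.593 3.48 -1.653
v -3.205 3.517 -2.202
v -3.916 2.703 -2.346
v -2.749 3.184 -2.571
v -2.841 2.107 -2.708
v -3.461 2.371 -2.715
v -3.404 3.037 -2.631
v -2.202 3.089 -2.19
v -2.293 2.012 -2.327
v -2.027 2.123 -1.718
v -1.971 2.789 -1.633
v -2.401 2.609 -2.619
v -3.767 3.088 -1.133
v -3.858 2.011 -1.27
v -4.089 2.311 -1.827
v -4.033 2.977 -1.742
v -3.219 2.993 -0.752
v -3.311 1.916 -0.889
v -2.656 2.063 -0.829
v -2.599 2.729 -0.745
v -3.659 2.491 -0.841
v -0.547 1.642 -1.583
v 0.433 1.555 -2.052
v -0.053 1.558 -0.537
v 0.395 2.003 -1.998
v 0.193 2.389 -1.872
v -0.136 2.646 -1.695
v -0.537 2.729 -1.5
v -0.939 2.625 -1.319
v -1.273 2.35 -1.183
v -1.482 1.953 -1.117
v -1.529 1.503 -1.131
v -1.406 1.076 -1.224
v -1.135 0.748 -1.378
v -0.762 0.574 -1.568
v -0.352 0.585 -1.761
v 0.025 0.779 -1.923
v 0.302 1.122 -2.026
f 2 1 4
f 2 4 3
f 4 1 5
f 4 5 3
f 5 1 6
f 5 6 3
f 6 1 7
f 6 7 3
f 7 1 8
f 7 8 3
f 8 1 9
f 8 9 3
f 9 1 10
f 9 10 3
f 10 1 11
f 10 11 3
f 11 1 2
f 11 2 3
f 13 15 12
f 16 13 12
f 12 15 14
f 14 16 12
f 13 19 15
f 17 13 16
f 17 19 13
f 15 19 14
f 18 16 14
f 14 19 18
f 18 17 16
f 19 17 18
f 20 57 36
f 57 31 60
f 36 60 25
f 57 60 36
f 20 36 32
f 36 25 37
f 32 37 21
f 36 37 32
f 20 32 41
f 32 21 42
f 41 42 27
f 32 42 41
f 20 41 53
f 41 27 56
f 53 56 30
f 41 56 53
f 20 53 57
f 53 30 61
f 57 61 31
f 53 61 57
f 21 37 48
f 37 25 51
f 48 51 29
f 37 51 48
f 25 60 38
f 60 31 59
f 38 59 24
f 60 59 38
f 31 61 58
f 61 30 54
f 58 54 22
f 61 54 58
f 30 56 55
f 56 27 43
f 55 43 26
f 56 43 55
f 27 42 47
f 42 21 44
f 47 44 28
f 42 44 47
f 23 49 35
f 49 29 50
f 35 50 24
f 49 50 35
f 23 35 33
f 35 24 34
f 33 34 22
f 35 34 33
f 23 33 40
f 33 22 39
f 40 39 26
f 33 39 40
f 23 40 45
f 40 26 46
f 45 46 28
f 40 46 45
f 23 45 49
f 45 28 52
f 49 52 29
f 45 52 49
f 24 50 38
f 50 29 51
f 38 51 25
f 50 51 38
f 22 34 58
f 34 24 59
f 58 59 31
f 34 59 58
f 26 39 55
f 39 22 54
f 55 54 30
f 39 54 55
f 28 46 47
f 46 26 43
f 47 43 27
f 46 43 47
f 29 52 48
f 52 28 44
f 48 44 21
f 52 44 48
f 63 62 65
f 63 65 64
f 65 62 66
f 65 66 64
f 66 62 67
f 66 67 64
f 67 62 68
f 67 68 64
f 68 62 69
f 68 69 64
f 69 62 70
f 69 70 64
f 70 62 71
f 70 71 64
f 71 62 72
f 71 72 64
f 72 62 73
f 72 73 64
f 73 62 74
f 73 74 64
f 74 62 75
f 74 75 64
f 75 62 76
f 75 76 64
f 76 62 77
f 76 77 64
f 77 62 78
f 77 78 64
f 78 62 63
f 78 63 64

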